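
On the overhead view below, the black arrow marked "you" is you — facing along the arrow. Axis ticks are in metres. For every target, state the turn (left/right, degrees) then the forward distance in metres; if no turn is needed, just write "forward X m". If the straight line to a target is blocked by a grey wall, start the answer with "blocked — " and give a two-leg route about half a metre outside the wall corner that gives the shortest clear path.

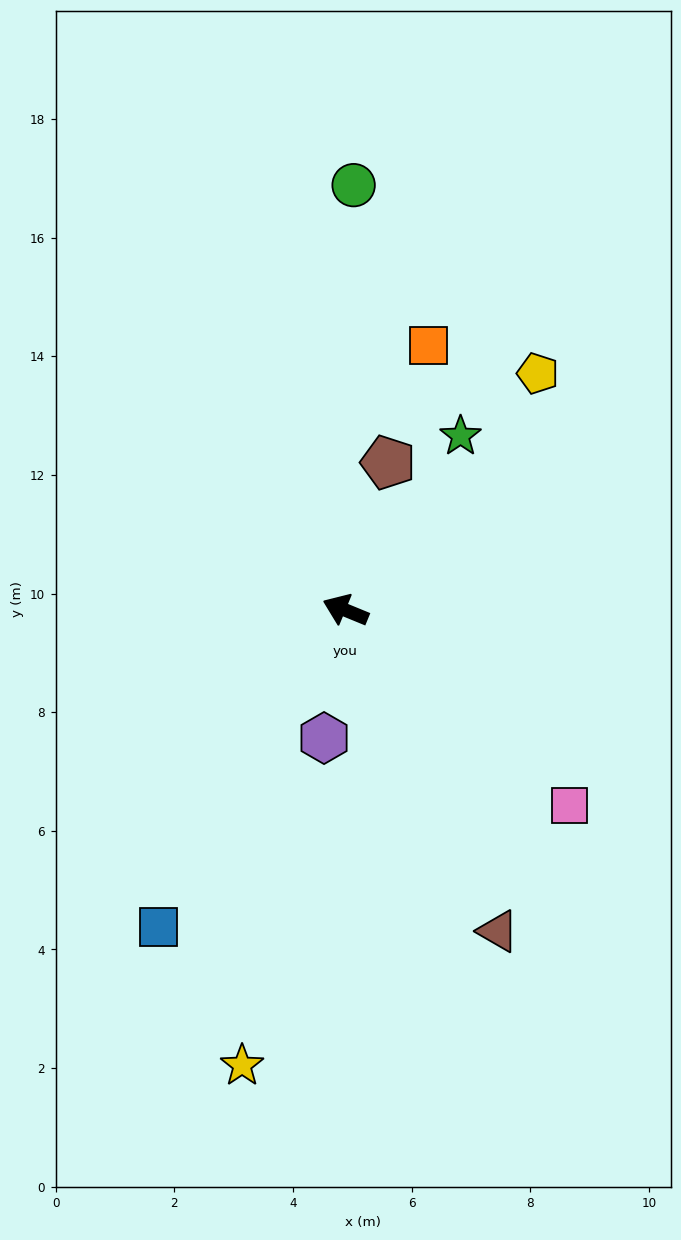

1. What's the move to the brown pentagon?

turn right 84°, forward 2.6 m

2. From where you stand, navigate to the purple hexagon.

turn left 103°, forward 2.2 m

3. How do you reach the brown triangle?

turn left 138°, forward 6.0 m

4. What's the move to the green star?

turn right 101°, forward 3.5 m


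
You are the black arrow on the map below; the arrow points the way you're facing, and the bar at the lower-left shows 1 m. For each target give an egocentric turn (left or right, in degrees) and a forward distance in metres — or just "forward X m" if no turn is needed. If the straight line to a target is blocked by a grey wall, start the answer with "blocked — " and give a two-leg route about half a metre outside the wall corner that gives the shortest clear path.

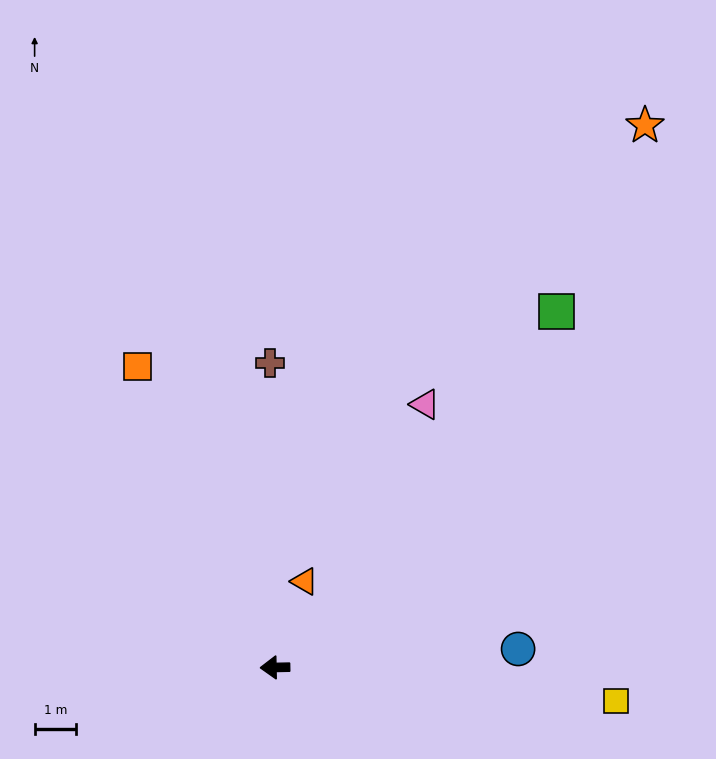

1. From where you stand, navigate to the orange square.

turn right 67°, forward 8.0 m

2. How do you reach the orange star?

turn right 125°, forward 15.8 m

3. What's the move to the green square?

turn right 129°, forward 10.9 m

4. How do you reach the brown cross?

turn right 90°, forward 7.3 m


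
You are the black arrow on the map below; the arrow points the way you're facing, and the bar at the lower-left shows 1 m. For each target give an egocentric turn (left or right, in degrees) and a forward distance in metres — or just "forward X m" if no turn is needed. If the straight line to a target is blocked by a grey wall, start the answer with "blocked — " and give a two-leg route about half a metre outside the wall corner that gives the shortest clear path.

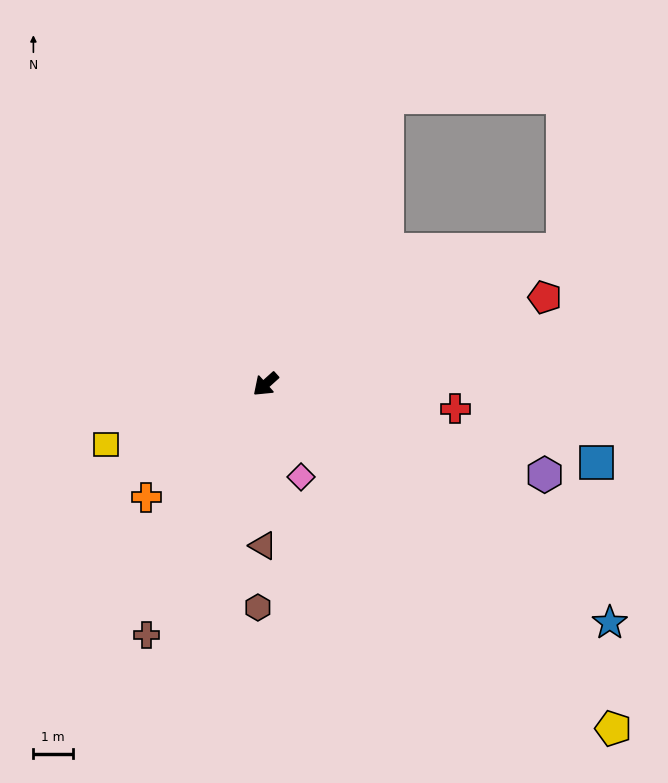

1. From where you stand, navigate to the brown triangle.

turn left 47°, forward 4.1 m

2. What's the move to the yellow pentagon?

turn left 93°, forward 12.5 m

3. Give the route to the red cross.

turn left 131°, forward 4.9 m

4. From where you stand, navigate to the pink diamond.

turn left 69°, forward 2.5 m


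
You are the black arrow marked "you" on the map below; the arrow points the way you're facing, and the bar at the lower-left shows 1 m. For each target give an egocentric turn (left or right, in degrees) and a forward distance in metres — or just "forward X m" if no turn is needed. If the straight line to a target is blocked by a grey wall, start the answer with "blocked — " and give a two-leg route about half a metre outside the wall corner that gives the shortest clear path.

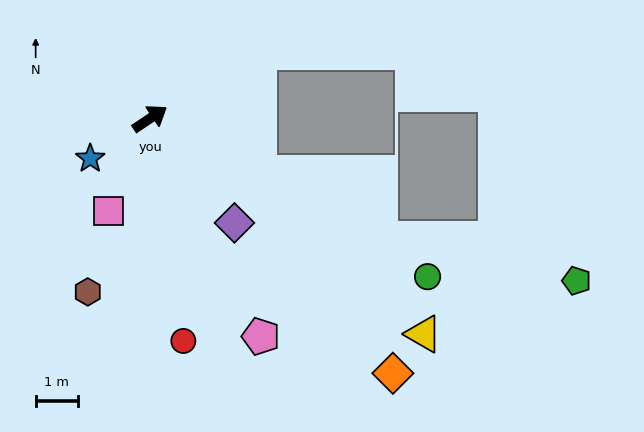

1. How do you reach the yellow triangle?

turn right 72°, forward 8.2 m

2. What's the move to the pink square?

turn right 148°, forward 2.4 m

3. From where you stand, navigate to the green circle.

turn right 63°, forward 7.5 m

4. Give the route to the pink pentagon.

turn right 97°, forward 5.8 m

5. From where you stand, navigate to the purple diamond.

turn right 85°, forward 3.2 m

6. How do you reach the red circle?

turn right 115°, forward 5.3 m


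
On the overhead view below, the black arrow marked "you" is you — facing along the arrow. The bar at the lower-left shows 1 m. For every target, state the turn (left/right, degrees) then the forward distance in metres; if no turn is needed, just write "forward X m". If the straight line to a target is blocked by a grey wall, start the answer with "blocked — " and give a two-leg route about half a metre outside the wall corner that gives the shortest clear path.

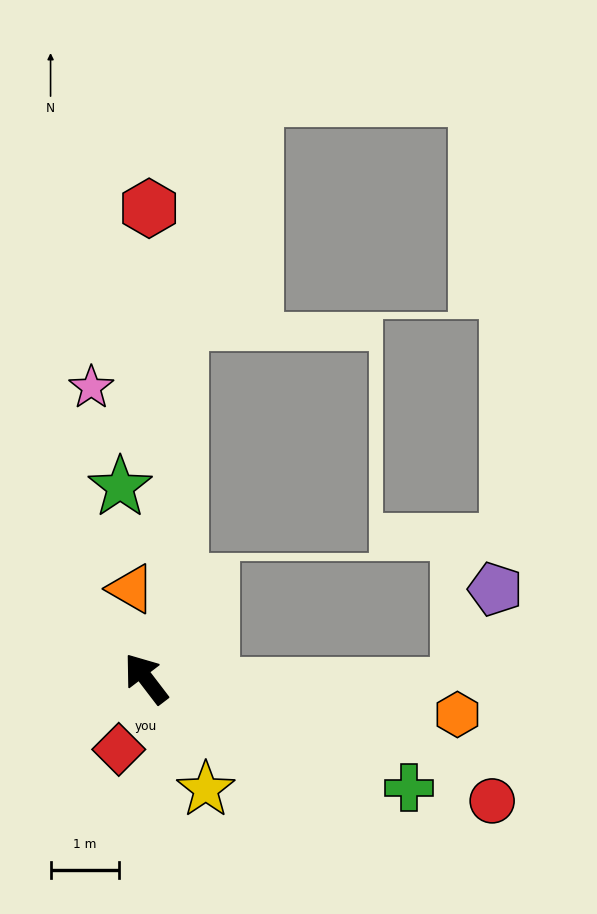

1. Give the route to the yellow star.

turn left 171°, forward 1.9 m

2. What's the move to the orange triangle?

turn right 28°, forward 1.3 m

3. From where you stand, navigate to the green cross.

turn right 150°, forward 4.2 m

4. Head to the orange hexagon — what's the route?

turn right 134°, forward 4.6 m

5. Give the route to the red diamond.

turn left 122°, forward 1.1 m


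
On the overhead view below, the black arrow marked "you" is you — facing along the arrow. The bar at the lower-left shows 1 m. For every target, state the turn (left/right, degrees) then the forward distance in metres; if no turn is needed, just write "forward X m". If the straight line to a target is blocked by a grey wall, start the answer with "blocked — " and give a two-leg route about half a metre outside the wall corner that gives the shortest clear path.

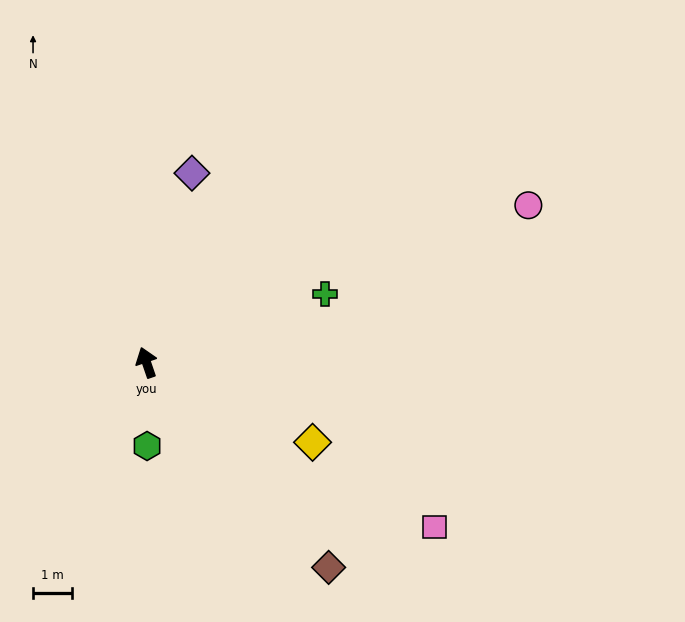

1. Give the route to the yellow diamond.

turn right 135°, forward 4.7 m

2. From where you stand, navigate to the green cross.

turn right 88°, forward 4.8 m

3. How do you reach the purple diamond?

turn right 32°, forward 4.9 m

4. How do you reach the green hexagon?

turn left 162°, forward 2.1 m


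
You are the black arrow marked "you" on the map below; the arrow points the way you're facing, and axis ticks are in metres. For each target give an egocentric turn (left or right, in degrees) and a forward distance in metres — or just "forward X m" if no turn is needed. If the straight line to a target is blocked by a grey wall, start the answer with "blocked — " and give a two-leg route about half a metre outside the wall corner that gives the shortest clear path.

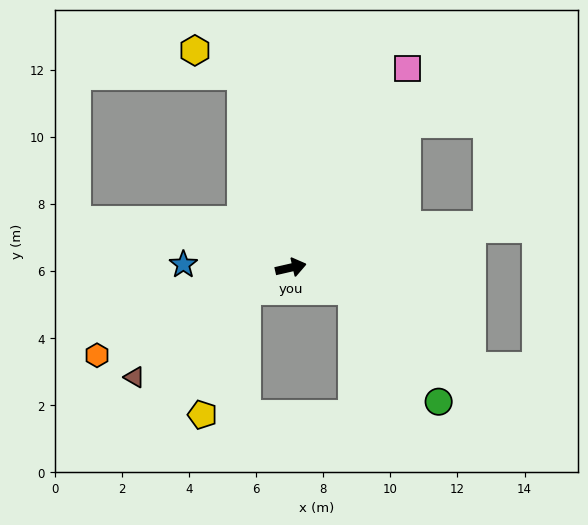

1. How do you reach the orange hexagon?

turn right 169°, forward 6.3 m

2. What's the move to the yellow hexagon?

blocked — turn left 92°, forward 5.9 m, then turn left 46°, forward 1.6 m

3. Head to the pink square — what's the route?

turn left 47°, forward 6.9 m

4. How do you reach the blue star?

turn left 165°, forward 3.2 m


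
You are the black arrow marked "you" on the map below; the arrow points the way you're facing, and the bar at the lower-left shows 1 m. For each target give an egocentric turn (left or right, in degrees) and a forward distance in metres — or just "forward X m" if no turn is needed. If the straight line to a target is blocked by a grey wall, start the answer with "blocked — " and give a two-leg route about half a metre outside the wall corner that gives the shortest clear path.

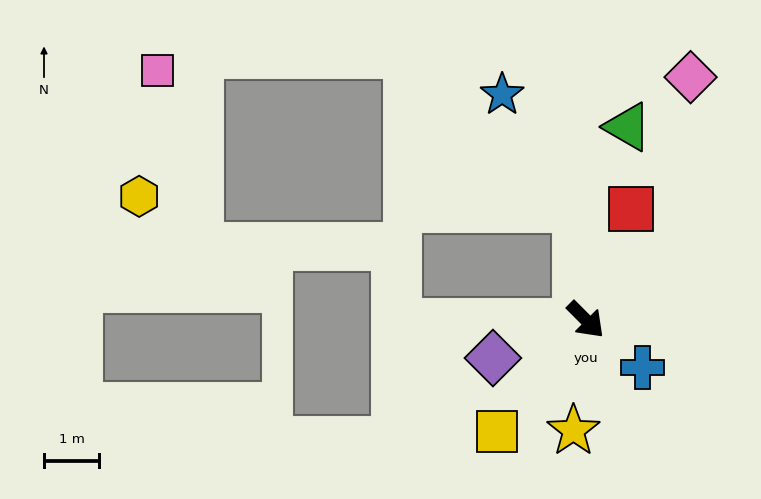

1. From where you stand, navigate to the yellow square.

turn right 83°, forward 2.6 m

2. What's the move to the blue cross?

turn left 5°, forward 1.3 m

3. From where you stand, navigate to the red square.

turn left 113°, forward 2.2 m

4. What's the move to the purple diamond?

turn right 113°, forward 1.8 m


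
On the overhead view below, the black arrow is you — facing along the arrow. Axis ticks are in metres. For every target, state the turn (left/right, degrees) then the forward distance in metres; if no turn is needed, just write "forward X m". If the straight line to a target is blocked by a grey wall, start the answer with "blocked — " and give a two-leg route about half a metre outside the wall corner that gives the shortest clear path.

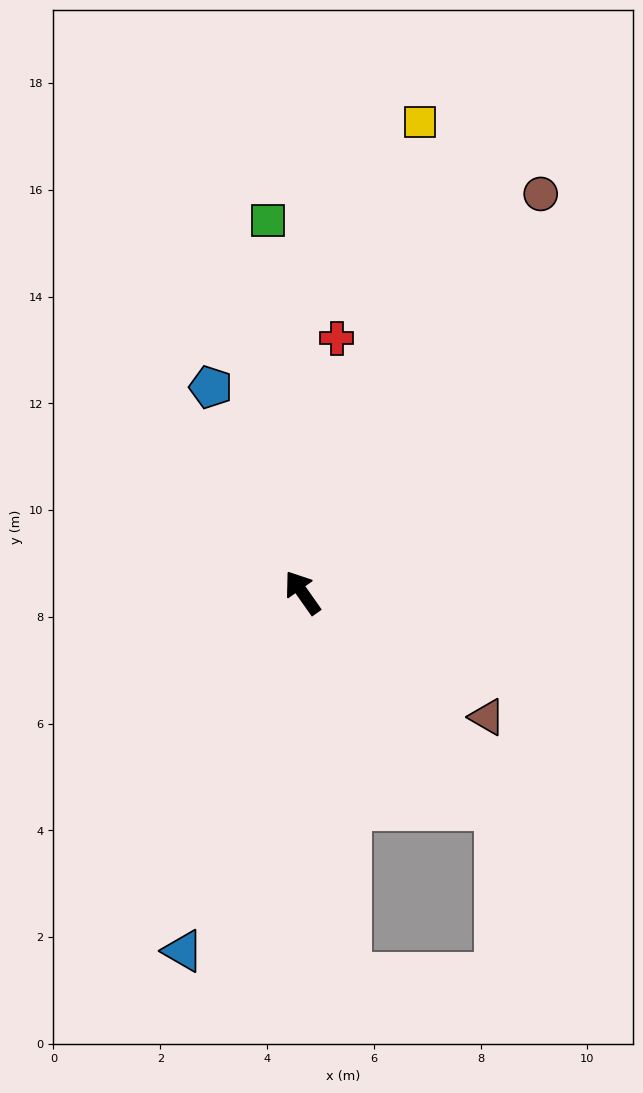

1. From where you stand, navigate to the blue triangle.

turn left 126°, forward 7.1 m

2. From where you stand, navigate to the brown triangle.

turn right 159°, forward 4.2 m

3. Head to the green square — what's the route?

turn right 30°, forward 7.0 m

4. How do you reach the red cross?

turn right 43°, forward 4.8 m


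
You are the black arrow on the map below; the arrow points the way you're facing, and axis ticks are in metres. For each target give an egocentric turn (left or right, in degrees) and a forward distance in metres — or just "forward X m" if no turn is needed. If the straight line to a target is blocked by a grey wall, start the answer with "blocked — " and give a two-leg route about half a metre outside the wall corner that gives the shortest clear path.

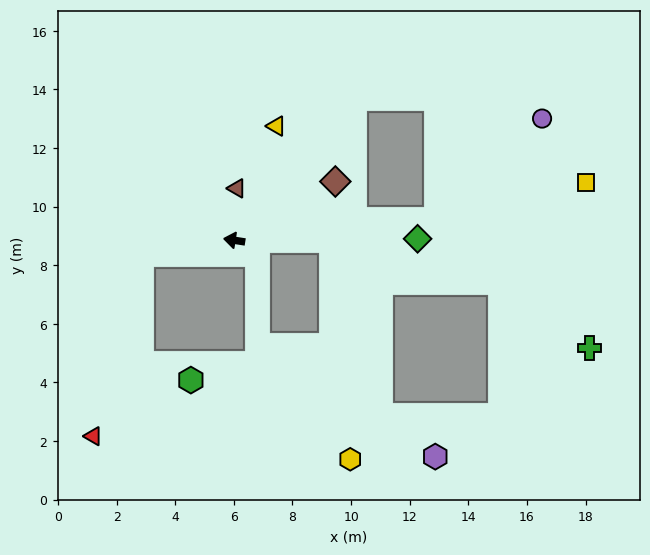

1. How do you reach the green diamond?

turn right 171°, forward 6.3 m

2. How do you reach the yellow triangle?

turn right 101°, forward 4.2 m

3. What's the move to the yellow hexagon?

blocked — turn right 172°, forward 3.3 m, then turn right 84°, forward 7.5 m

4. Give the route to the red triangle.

blocked — turn left 18°, forward 3.2 m, then turn left 66°, forward 6.4 m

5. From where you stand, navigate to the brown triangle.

turn right 84°, forward 1.8 m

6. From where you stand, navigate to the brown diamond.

turn right 141°, forward 4.0 m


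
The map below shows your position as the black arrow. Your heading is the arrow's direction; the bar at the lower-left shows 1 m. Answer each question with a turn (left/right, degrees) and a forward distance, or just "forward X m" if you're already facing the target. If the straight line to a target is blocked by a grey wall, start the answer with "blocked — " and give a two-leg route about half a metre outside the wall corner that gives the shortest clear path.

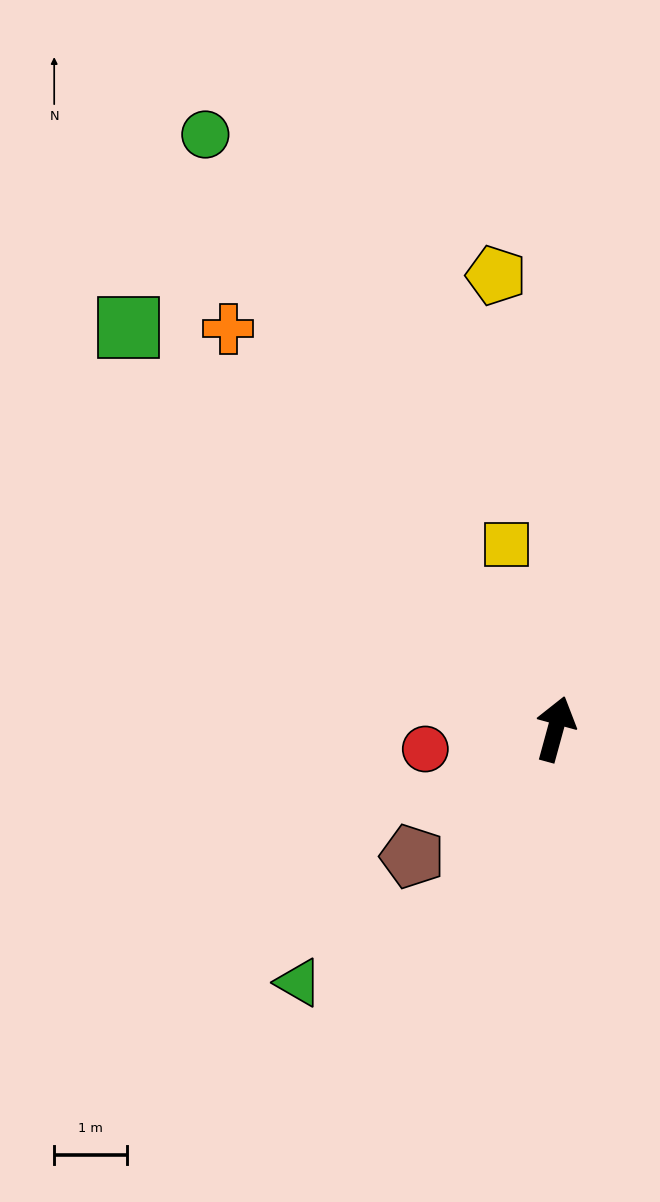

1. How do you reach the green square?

turn left 62°, forward 8.0 m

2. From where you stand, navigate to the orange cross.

turn left 55°, forward 7.1 m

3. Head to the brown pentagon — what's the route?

turn left 147°, forward 2.6 m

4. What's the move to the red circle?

turn left 114°, forward 1.8 m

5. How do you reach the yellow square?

turn left 30°, forward 2.6 m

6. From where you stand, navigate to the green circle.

turn left 46°, forward 9.4 m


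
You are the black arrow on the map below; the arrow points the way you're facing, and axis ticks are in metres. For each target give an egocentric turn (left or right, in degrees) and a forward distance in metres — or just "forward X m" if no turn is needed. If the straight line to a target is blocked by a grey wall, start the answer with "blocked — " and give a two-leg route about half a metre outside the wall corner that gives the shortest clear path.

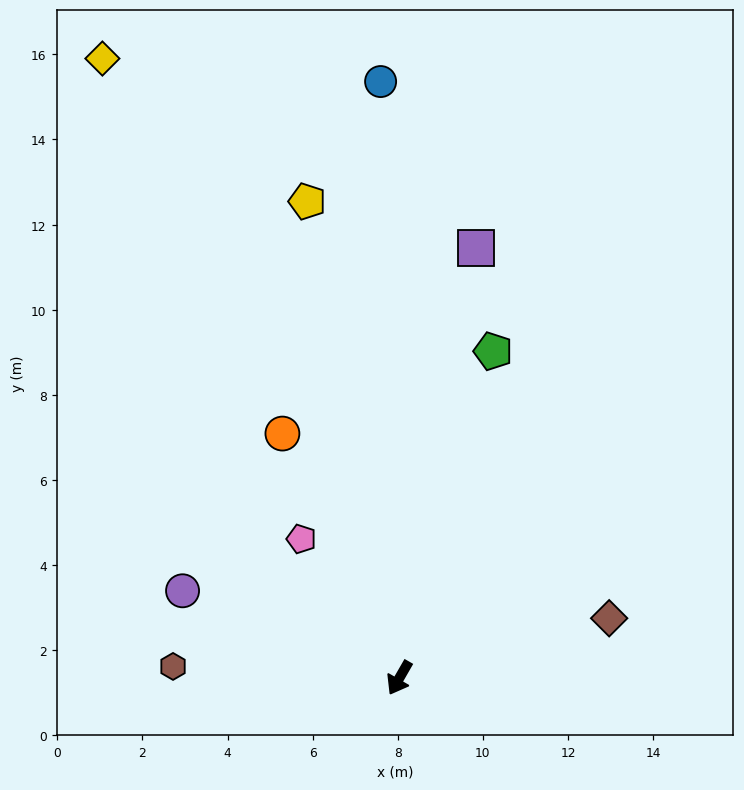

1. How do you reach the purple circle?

turn right 82°, forward 5.5 m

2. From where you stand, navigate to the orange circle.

turn right 125°, forward 6.4 m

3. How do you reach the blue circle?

turn right 148°, forward 14.0 m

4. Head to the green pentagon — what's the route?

turn right 166°, forward 8.0 m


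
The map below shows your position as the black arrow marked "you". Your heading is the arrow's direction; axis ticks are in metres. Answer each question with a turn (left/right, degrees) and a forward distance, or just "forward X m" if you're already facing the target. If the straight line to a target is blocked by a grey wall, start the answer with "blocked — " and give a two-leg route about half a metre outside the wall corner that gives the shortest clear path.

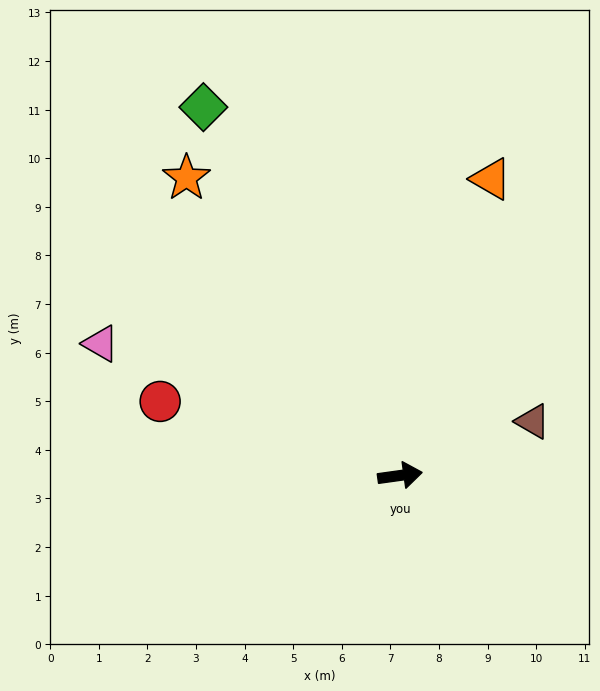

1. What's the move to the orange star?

turn left 118°, forward 7.5 m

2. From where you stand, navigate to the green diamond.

turn left 110°, forward 8.6 m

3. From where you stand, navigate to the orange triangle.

turn left 65°, forward 6.4 m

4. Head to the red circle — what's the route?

turn left 155°, forward 5.2 m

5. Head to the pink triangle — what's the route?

turn left 148°, forward 6.7 m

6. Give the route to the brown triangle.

turn left 14°, forward 2.9 m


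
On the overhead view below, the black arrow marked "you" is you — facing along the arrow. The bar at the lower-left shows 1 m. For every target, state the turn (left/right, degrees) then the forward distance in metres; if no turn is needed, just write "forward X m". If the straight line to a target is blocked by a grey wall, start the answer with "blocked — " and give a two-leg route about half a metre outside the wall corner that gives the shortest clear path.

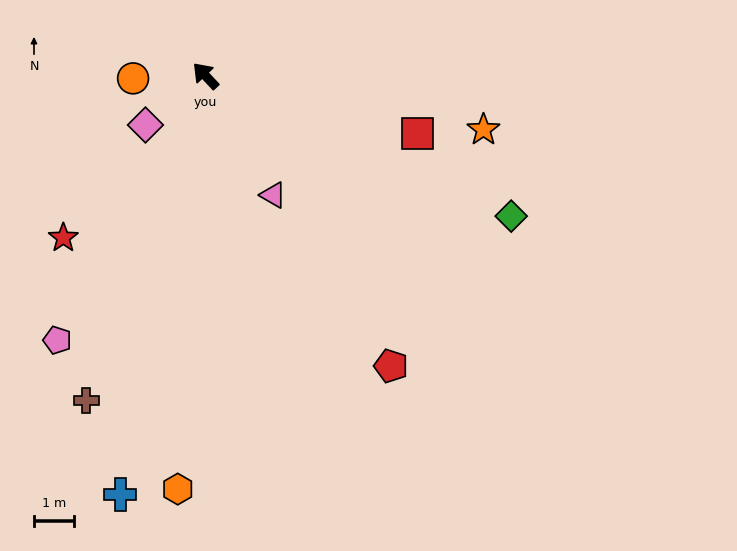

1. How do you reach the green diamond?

turn right 158°, forward 8.4 m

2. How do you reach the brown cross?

turn left 117°, forward 8.7 m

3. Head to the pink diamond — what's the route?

turn left 86°, forward 1.9 m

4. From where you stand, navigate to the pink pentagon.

turn left 108°, forward 7.6 m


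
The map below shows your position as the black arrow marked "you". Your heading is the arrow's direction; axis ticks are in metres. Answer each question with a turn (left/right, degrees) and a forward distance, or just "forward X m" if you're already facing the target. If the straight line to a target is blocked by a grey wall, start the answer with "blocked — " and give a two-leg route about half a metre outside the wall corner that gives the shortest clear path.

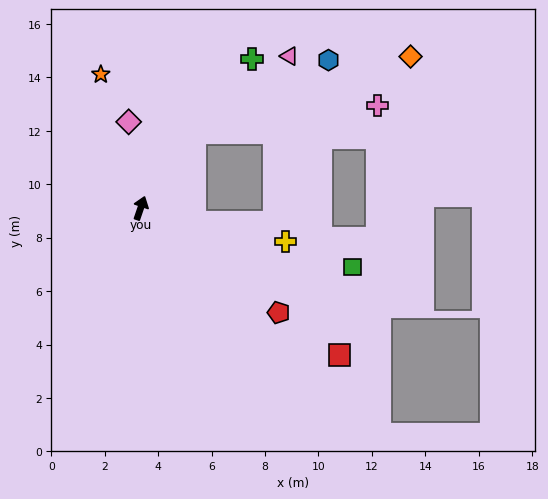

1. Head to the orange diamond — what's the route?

blocked — turn right 17°, forward 3.5 m, then turn right 35°, forward 8.6 m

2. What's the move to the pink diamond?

turn left 27°, forward 3.3 m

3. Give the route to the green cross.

turn right 18°, forward 7.0 m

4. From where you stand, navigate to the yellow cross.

turn right 84°, forward 5.6 m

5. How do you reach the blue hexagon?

blocked — turn right 17°, forward 3.5 m, then turn right 25°, forward 5.7 m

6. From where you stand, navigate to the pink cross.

blocked — turn right 17°, forward 3.5 m, then turn right 45°, forward 6.9 m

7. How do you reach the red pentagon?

turn right 108°, forward 6.5 m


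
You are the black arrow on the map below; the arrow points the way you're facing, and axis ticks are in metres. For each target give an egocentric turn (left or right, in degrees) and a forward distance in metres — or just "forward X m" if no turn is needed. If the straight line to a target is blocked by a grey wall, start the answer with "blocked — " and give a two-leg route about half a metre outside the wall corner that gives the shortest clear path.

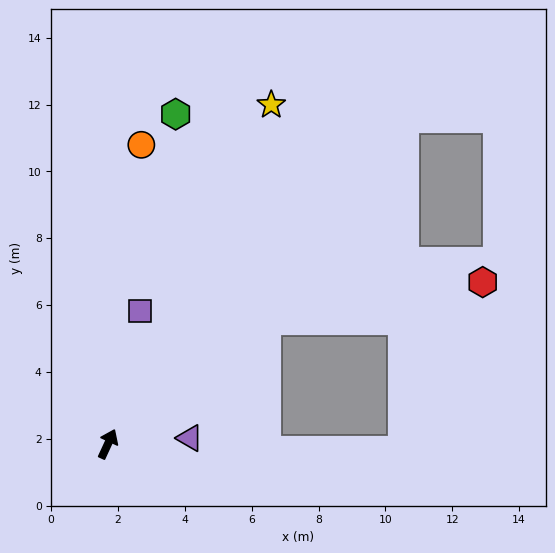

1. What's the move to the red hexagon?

blocked — turn right 27°, forward 6.0 m, then turn right 28°, forward 6.6 m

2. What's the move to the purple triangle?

turn right 61°, forward 2.5 m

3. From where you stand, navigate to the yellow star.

forward 11.3 m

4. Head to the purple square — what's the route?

turn left 11°, forward 4.1 m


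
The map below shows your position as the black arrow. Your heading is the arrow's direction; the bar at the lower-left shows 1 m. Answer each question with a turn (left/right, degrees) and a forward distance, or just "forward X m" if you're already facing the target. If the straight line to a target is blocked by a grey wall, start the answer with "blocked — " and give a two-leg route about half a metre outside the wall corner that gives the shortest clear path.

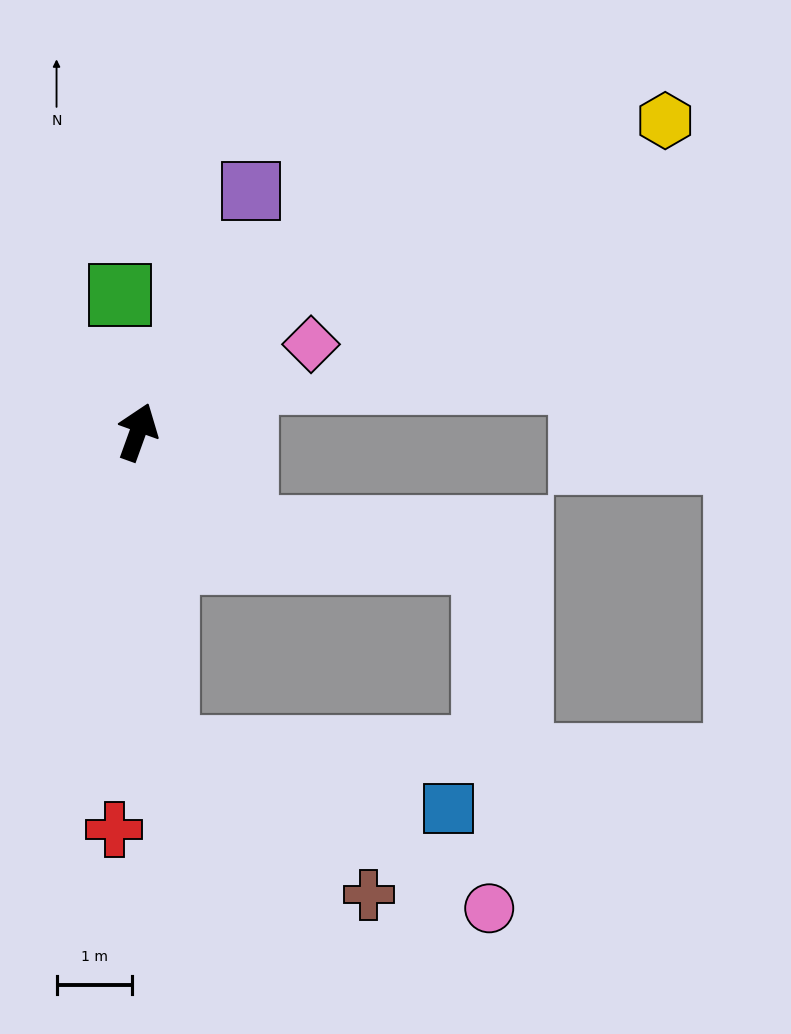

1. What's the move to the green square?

turn left 27°, forward 1.8 m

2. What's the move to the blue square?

blocked — turn right 155°, forward 4.2 m, then turn left 73°, forward 3.8 m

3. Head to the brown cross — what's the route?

blocked — turn right 155°, forward 4.2 m, then turn left 49°, forward 3.3 m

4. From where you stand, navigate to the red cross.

turn right 164°, forward 5.3 m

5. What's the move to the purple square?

turn right 5°, forward 3.5 m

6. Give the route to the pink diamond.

turn right 43°, forward 2.6 m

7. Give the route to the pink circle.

blocked — turn right 155°, forward 4.2 m, then turn left 58°, forward 4.8 m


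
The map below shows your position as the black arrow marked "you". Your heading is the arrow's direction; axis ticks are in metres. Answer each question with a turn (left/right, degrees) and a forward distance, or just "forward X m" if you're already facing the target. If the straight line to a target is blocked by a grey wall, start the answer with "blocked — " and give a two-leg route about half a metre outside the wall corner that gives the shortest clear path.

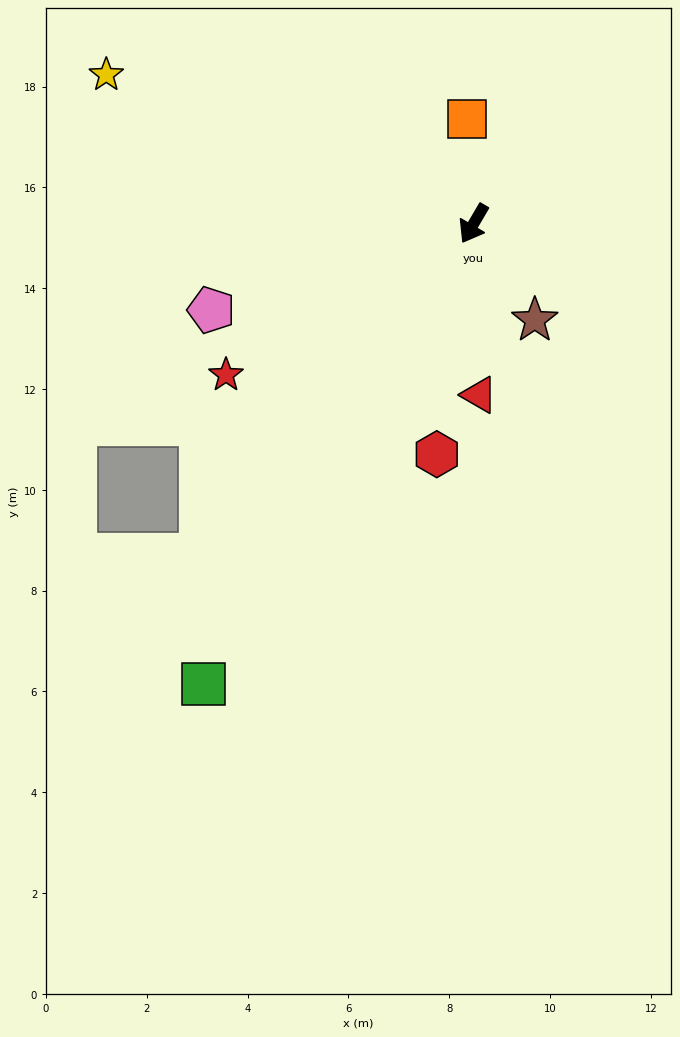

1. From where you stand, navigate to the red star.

turn right 28°, forward 5.8 m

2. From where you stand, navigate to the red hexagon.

turn left 21°, forward 4.6 m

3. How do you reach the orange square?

turn right 146°, forward 2.1 m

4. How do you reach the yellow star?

turn right 82°, forward 7.9 m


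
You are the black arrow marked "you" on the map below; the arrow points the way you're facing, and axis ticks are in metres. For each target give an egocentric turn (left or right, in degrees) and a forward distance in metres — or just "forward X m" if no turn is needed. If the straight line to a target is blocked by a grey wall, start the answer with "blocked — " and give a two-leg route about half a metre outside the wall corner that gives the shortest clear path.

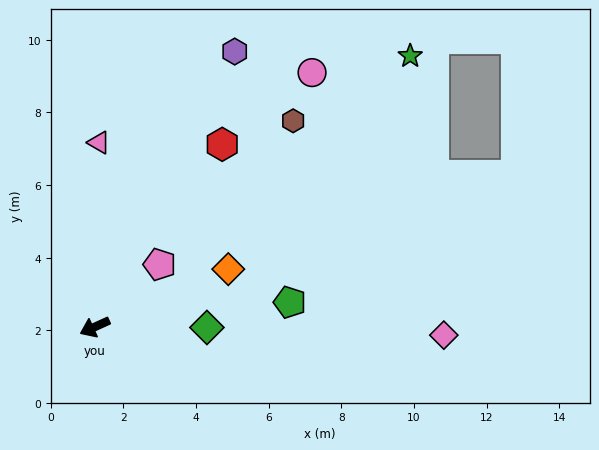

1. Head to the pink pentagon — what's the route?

turn right 161°, forward 2.5 m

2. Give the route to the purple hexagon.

turn right 141°, forward 8.5 m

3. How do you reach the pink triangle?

turn right 116°, forward 5.1 m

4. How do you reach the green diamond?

turn left 155°, forward 3.1 m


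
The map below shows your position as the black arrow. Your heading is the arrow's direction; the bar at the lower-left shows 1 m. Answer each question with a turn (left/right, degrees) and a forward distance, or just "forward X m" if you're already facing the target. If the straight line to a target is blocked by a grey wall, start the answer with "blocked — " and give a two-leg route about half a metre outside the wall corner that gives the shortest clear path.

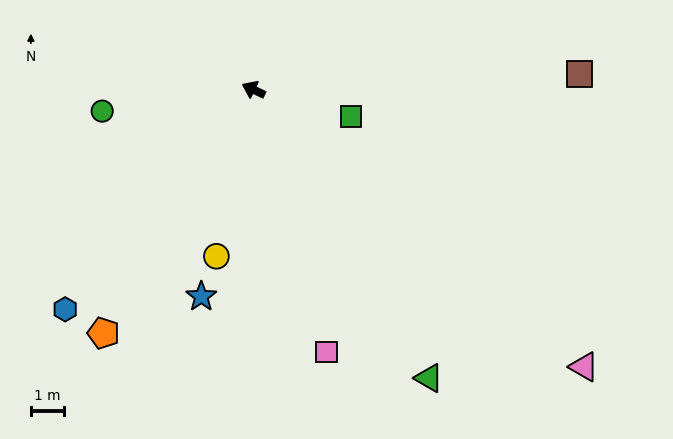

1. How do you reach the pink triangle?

turn left 165°, forward 13.0 m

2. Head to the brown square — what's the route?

turn right 152°, forward 9.8 m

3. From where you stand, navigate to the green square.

turn right 170°, forward 3.0 m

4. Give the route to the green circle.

turn left 33°, forward 4.6 m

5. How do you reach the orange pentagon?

turn left 84°, forward 8.6 m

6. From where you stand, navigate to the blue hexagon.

turn left 75°, forward 8.7 m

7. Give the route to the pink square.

turn left 131°, forward 8.2 m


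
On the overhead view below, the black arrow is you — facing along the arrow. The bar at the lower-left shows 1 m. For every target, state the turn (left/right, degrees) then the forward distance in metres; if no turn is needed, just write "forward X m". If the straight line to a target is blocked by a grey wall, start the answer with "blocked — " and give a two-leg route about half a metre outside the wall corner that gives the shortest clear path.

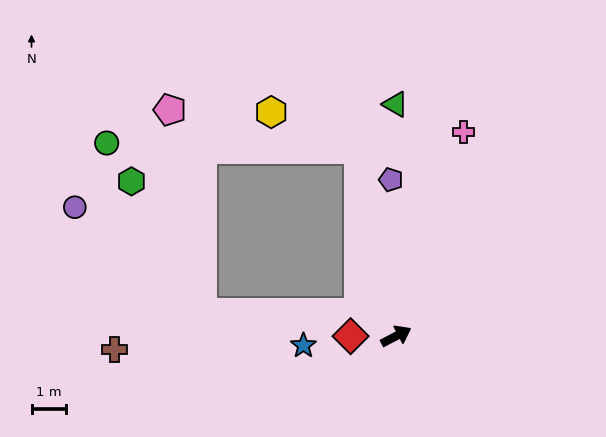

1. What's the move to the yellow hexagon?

blocked — turn left 74°, forward 5.5 m, then turn left 56°, forward 2.7 m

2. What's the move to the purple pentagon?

turn left 64°, forward 4.5 m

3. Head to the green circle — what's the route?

blocked — turn left 74°, forward 5.5 m, then turn left 77°, forward 7.2 m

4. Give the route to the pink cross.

turn left 44°, forward 6.2 m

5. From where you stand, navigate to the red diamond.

turn left 153°, forward 1.3 m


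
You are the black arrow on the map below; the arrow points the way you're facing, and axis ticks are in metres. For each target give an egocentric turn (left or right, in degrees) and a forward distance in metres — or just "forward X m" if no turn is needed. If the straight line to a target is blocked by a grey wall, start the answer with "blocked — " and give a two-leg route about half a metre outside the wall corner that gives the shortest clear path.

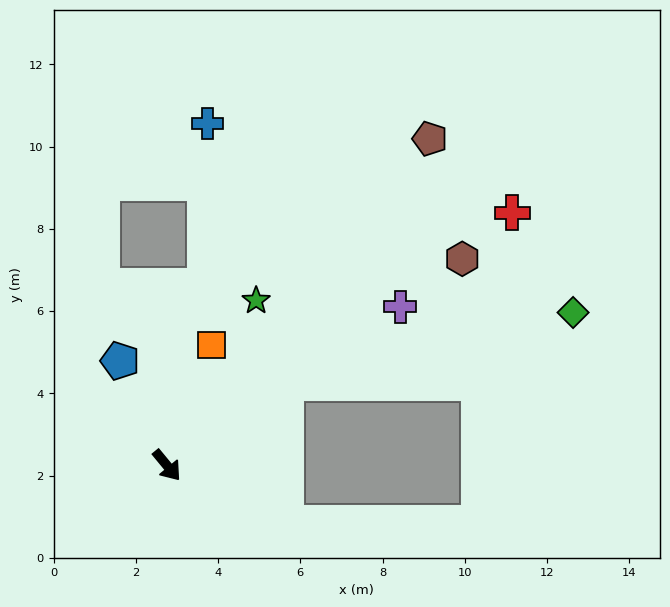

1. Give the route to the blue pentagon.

turn left 165°, forward 2.8 m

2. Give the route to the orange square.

turn left 120°, forward 3.1 m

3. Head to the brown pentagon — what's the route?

turn left 102°, forward 10.2 m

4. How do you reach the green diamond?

blocked — turn left 85°, forward 3.5 m, then turn right 21°, forward 7.2 m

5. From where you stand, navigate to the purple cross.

turn left 85°, forward 6.9 m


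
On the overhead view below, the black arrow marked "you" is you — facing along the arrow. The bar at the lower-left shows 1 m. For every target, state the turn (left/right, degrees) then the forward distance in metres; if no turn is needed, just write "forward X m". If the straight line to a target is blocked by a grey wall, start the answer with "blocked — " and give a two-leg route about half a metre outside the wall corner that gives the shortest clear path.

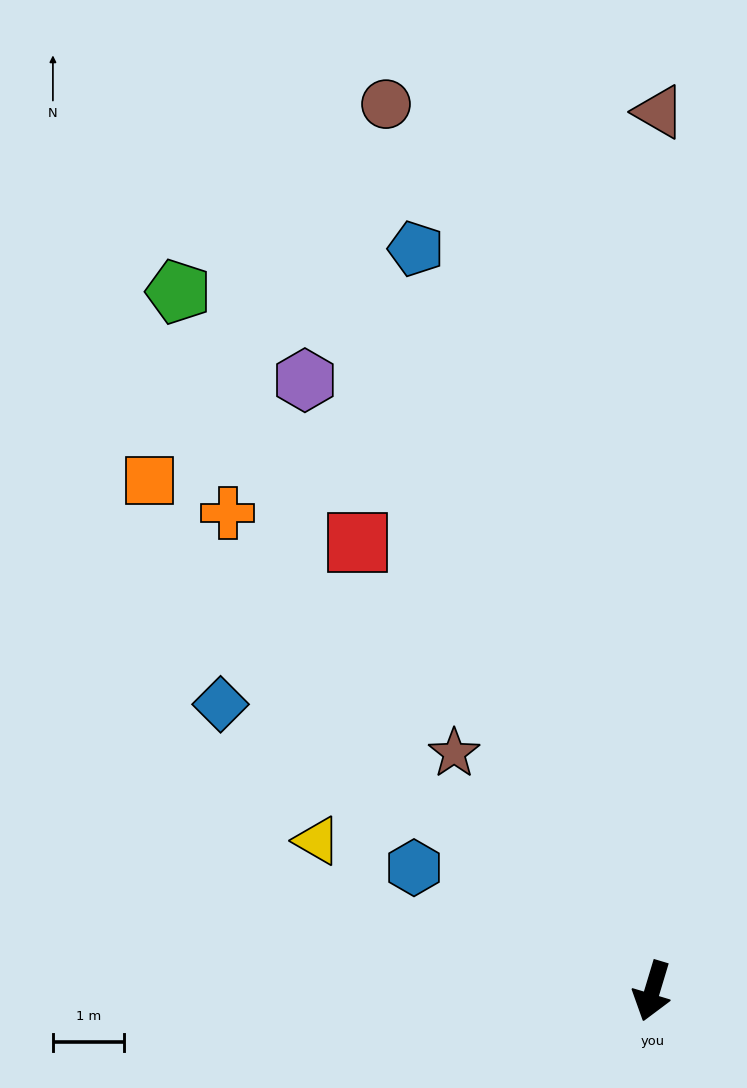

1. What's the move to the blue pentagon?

turn right 146°, forward 11.0 m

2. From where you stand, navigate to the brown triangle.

turn right 164°, forward 12.4 m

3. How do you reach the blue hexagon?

turn right 101°, forward 3.8 m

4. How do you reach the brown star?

turn right 123°, forward 4.4 m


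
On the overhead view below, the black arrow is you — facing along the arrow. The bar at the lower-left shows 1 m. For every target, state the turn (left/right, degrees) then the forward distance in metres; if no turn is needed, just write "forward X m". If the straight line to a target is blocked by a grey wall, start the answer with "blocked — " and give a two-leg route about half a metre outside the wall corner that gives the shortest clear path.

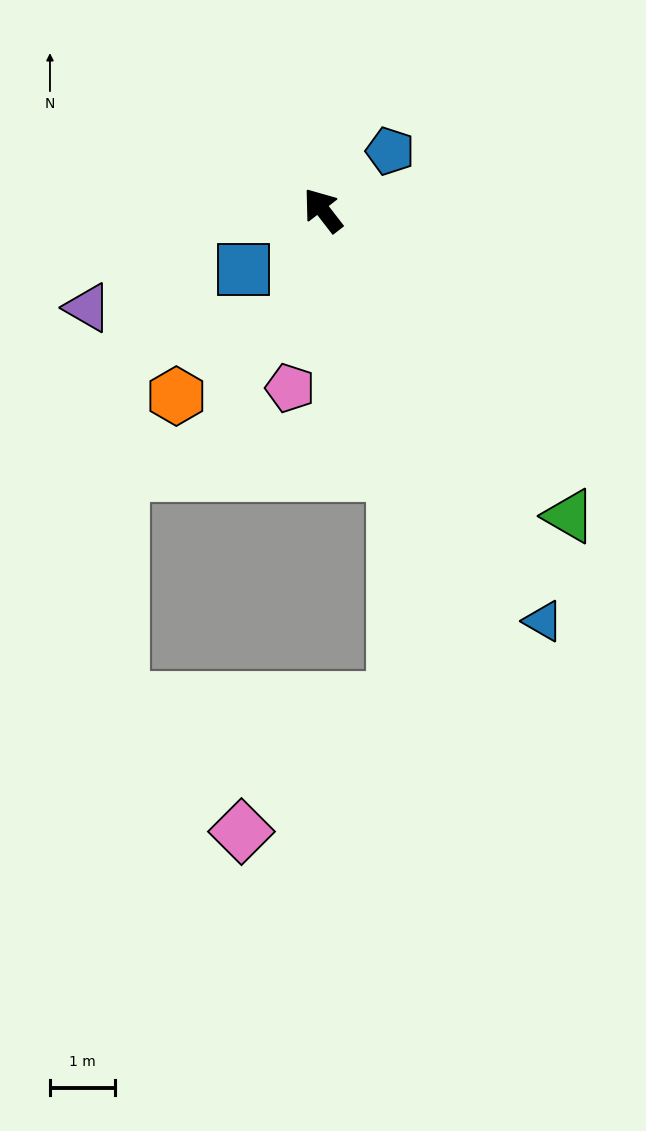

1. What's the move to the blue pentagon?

turn right 87°, forward 1.4 m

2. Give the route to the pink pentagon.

turn left 132°, forward 2.8 m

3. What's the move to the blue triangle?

turn left 170°, forward 7.2 m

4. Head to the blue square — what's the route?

turn left 89°, forward 1.5 m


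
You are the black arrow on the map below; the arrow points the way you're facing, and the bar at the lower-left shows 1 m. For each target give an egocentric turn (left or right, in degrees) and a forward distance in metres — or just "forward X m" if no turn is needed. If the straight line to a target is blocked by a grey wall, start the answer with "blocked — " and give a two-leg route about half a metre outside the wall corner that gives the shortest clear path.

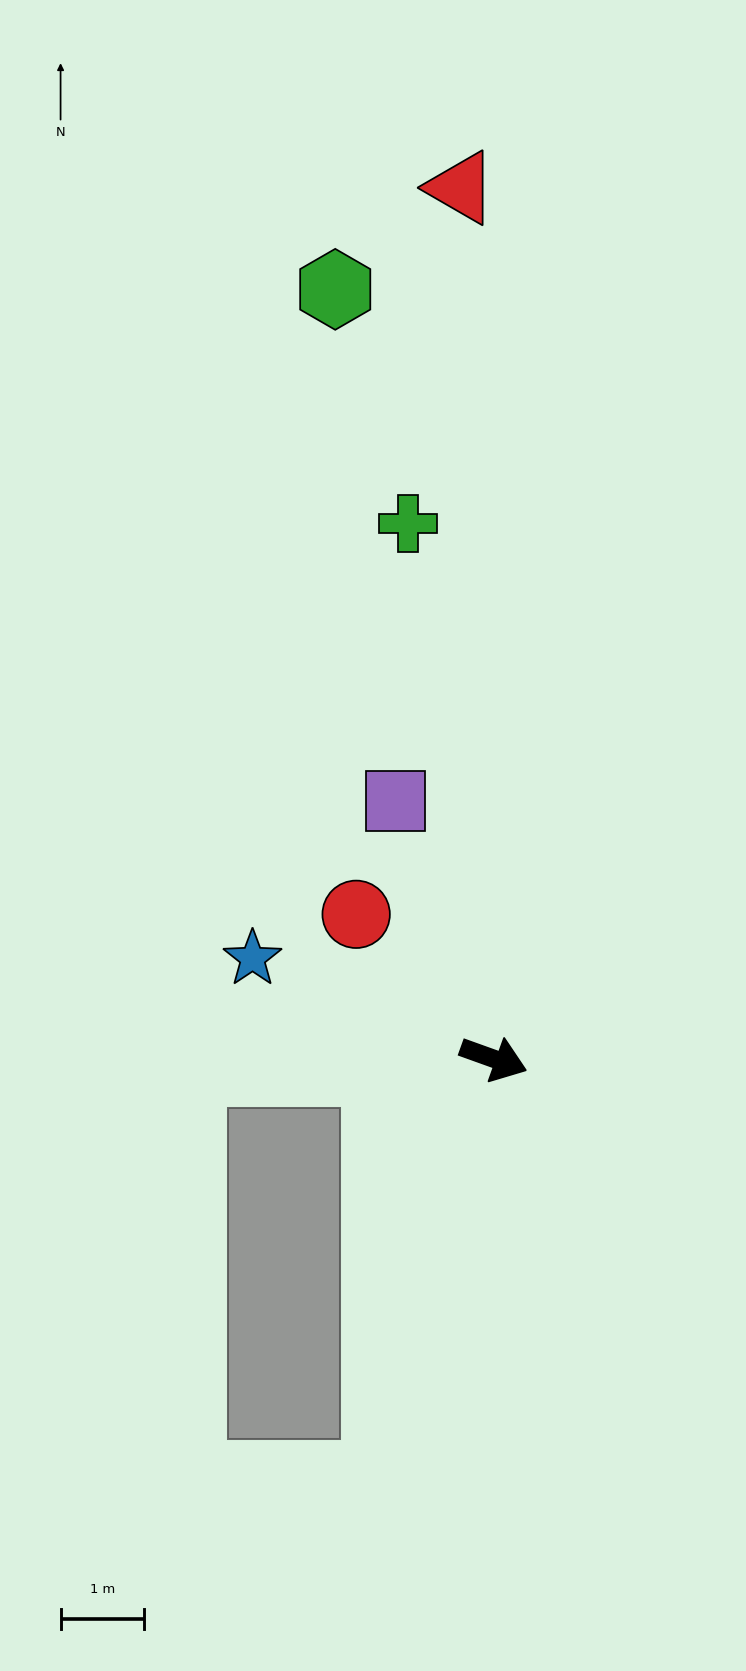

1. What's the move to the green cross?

turn left 119°, forward 6.5 m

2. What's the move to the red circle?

turn left 153°, forward 2.4 m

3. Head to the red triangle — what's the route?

turn left 112°, forward 10.4 m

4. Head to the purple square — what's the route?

turn left 131°, forward 3.3 m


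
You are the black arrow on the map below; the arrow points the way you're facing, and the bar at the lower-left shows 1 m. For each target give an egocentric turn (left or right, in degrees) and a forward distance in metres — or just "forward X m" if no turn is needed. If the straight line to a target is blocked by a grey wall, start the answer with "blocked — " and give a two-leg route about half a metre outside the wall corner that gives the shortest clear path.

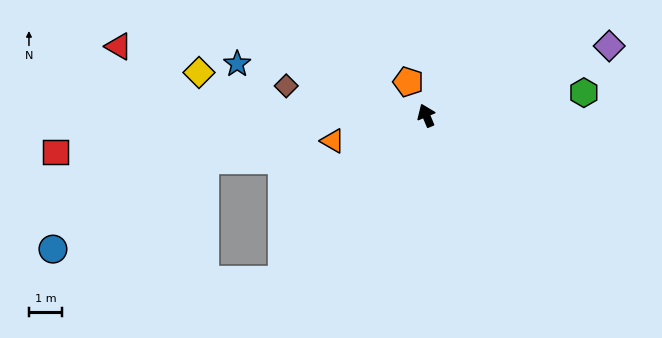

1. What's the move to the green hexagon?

turn right 104°, forward 4.8 m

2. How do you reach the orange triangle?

turn left 83°, forward 2.9 m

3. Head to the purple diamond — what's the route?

turn right 92°, forward 5.9 m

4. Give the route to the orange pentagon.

turn left 5°, forward 1.1 m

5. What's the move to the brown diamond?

turn left 55°, forward 4.3 m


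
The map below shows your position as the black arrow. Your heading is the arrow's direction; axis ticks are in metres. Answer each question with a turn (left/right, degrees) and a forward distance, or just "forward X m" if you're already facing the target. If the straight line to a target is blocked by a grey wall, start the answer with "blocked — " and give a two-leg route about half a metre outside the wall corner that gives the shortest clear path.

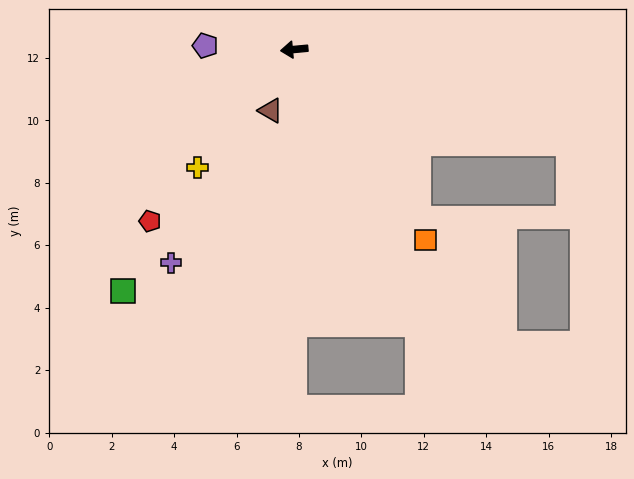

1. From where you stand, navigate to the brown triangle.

turn left 64°, forward 2.1 m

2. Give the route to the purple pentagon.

turn right 8°, forward 2.9 m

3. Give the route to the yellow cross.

turn left 45°, forward 4.9 m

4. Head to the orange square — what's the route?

turn left 119°, forward 7.4 m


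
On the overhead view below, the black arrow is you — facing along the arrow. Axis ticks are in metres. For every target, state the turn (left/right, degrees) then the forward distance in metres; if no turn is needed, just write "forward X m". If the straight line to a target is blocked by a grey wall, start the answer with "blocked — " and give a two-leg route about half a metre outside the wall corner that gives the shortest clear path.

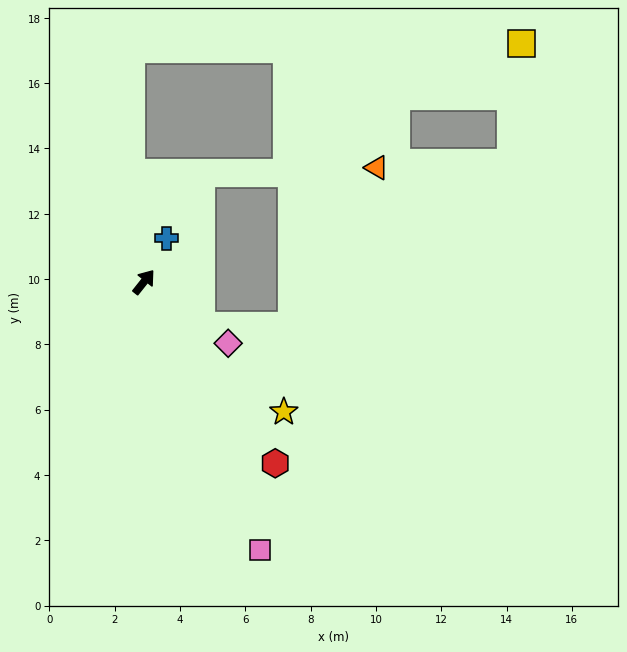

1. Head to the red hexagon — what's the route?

turn right 106°, forward 6.9 m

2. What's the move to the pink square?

turn right 118°, forward 8.9 m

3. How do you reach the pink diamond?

turn right 88°, forward 3.2 m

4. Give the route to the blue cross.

turn left 11°, forward 1.5 m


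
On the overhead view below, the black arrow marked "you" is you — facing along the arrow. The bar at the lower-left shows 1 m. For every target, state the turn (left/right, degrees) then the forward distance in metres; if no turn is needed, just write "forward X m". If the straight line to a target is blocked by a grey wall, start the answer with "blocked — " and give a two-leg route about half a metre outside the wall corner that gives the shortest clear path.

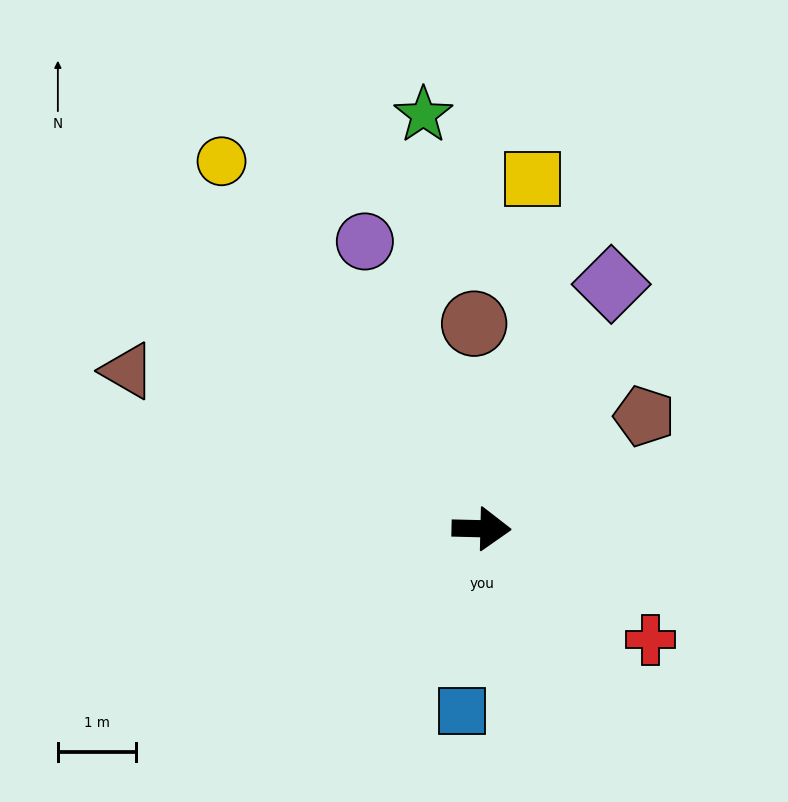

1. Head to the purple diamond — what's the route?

turn left 63°, forward 3.5 m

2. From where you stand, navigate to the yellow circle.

turn left 127°, forward 5.7 m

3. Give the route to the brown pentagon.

turn left 36°, forward 2.5 m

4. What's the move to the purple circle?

turn left 114°, forward 4.0 m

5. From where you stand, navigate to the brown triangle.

turn left 157°, forward 4.9 m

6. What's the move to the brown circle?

turn left 93°, forward 2.6 m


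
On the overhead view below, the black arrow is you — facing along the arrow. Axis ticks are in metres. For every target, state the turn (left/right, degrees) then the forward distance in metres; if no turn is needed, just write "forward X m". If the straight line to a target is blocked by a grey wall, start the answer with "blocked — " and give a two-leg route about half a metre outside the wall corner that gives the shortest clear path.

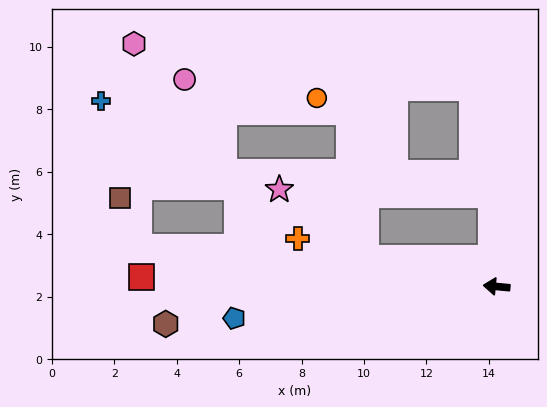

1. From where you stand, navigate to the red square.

turn left 4°, forward 11.4 m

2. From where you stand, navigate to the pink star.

blocked — turn right 7°, forward 4.3 m, then turn right 26°, forward 3.5 m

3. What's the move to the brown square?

blocked — forward 11.5 m, then turn right 63°, forward 1.7 m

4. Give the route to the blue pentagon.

turn left 12°, forward 8.5 m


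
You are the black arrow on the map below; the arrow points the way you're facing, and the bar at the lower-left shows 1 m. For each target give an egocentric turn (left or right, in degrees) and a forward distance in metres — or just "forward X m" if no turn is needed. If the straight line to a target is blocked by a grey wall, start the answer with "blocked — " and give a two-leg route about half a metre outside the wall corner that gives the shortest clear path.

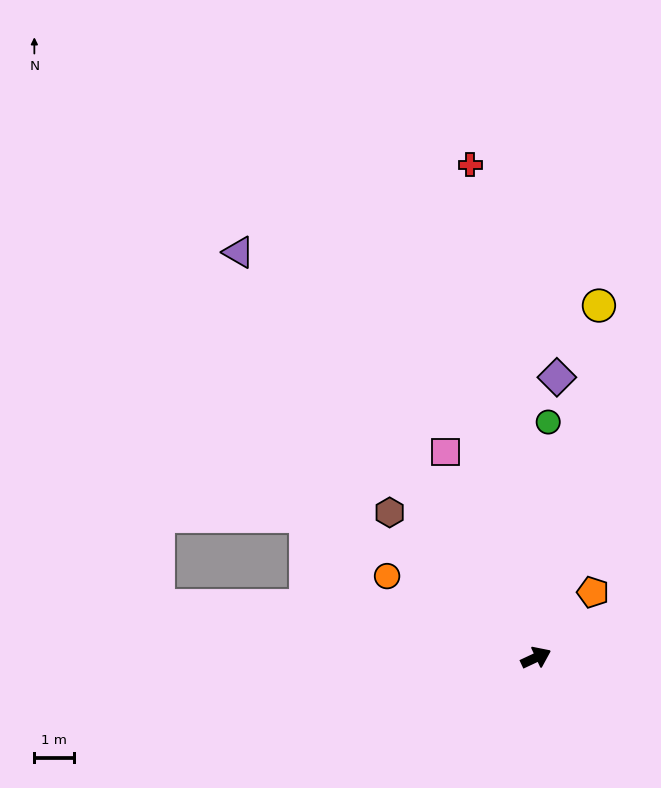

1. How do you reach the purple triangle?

turn left 101°, forward 12.8 m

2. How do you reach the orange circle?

turn left 126°, forward 4.3 m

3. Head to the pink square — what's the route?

turn left 89°, forward 5.7 m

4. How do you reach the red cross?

turn left 72°, forward 12.7 m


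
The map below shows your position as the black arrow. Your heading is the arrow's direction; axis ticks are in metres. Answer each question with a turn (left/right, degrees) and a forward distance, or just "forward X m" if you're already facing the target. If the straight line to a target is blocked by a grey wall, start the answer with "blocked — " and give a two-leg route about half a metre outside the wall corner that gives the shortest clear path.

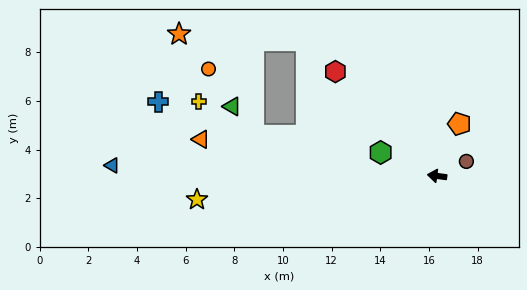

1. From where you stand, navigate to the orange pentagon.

turn right 106°, forward 2.3 m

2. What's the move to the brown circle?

turn right 146°, forward 1.3 m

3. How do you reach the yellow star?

turn left 13°, forward 9.9 m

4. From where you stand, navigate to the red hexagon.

turn right 38°, forward 6.0 m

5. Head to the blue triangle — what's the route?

turn left 6°, forward 13.4 m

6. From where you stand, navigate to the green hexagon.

turn right 15°, forward 2.5 m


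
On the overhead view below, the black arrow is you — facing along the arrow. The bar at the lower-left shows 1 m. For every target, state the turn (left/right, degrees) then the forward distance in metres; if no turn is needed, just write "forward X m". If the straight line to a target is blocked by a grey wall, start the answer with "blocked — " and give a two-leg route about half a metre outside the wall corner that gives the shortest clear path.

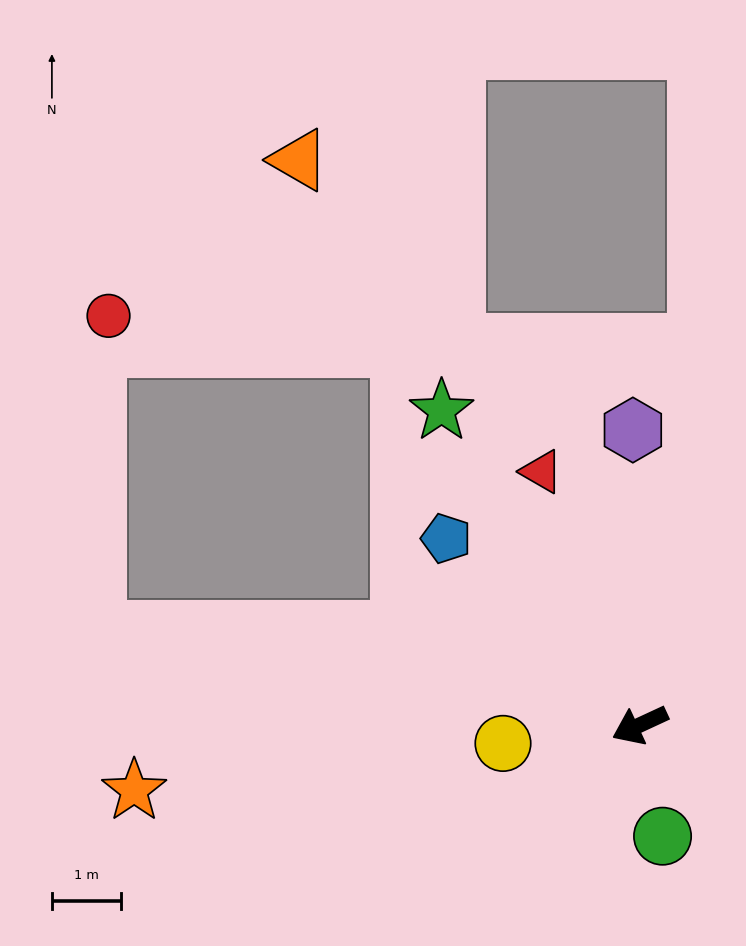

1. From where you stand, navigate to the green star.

turn right 83°, forward 5.4 m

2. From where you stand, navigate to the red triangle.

turn right 94°, forward 3.9 m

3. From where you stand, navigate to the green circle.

turn left 77°, forward 1.6 m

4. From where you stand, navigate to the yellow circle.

turn right 17°, forward 2.0 m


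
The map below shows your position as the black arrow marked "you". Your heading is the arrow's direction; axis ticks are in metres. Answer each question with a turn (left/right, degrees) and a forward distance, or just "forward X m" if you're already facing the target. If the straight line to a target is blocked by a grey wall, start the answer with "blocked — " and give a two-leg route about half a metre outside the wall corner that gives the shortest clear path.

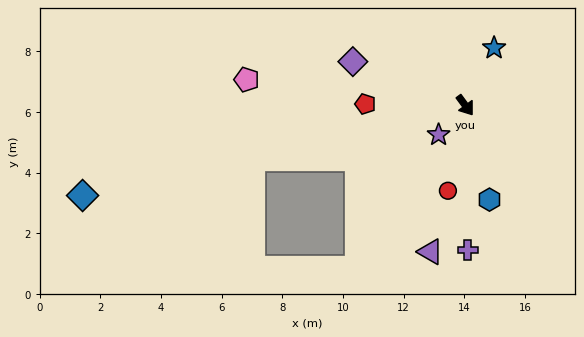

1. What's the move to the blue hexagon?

turn right 22°, forward 3.2 m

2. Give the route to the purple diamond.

turn right 148°, forward 4.0 m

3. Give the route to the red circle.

turn right 48°, forward 2.9 m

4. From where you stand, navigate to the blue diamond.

turn right 113°, forward 13.0 m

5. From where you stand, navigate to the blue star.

turn left 117°, forward 2.1 m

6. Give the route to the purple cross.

turn right 35°, forward 4.8 m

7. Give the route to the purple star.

turn right 79°, forward 1.3 m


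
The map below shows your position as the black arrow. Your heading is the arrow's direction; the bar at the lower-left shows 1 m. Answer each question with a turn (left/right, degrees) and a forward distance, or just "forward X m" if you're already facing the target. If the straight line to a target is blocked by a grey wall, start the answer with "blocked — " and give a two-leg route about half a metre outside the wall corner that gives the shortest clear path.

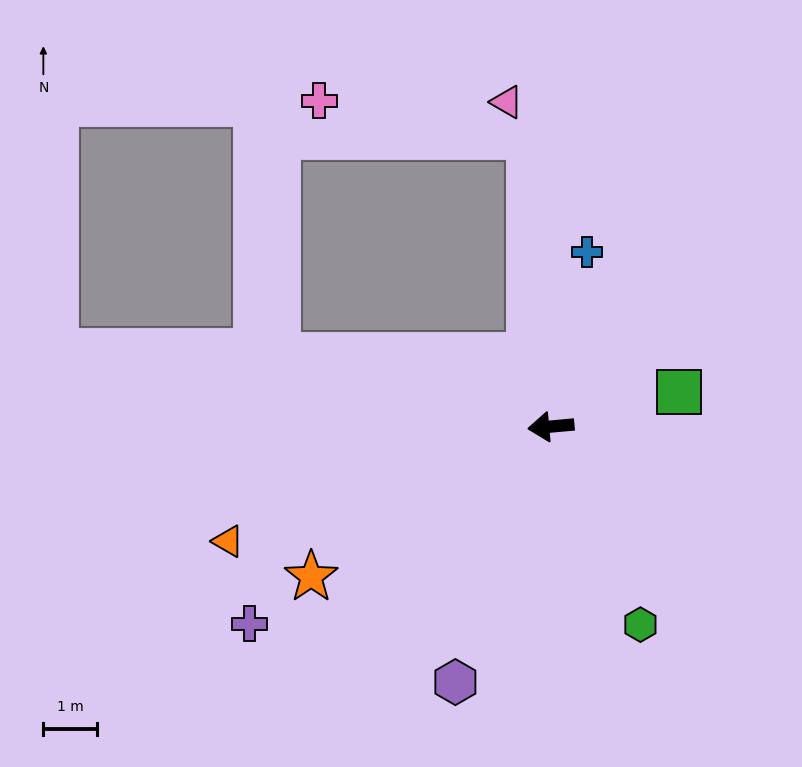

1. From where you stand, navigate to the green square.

turn right 170°, forward 2.5 m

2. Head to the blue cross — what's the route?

turn right 107°, forward 3.3 m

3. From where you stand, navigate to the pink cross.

blocked — turn right 91°, forward 5.4 m, then turn left 76°, forward 4.0 m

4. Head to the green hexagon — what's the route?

turn left 109°, forward 4.0 m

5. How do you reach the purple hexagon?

turn left 64°, forward 5.1 m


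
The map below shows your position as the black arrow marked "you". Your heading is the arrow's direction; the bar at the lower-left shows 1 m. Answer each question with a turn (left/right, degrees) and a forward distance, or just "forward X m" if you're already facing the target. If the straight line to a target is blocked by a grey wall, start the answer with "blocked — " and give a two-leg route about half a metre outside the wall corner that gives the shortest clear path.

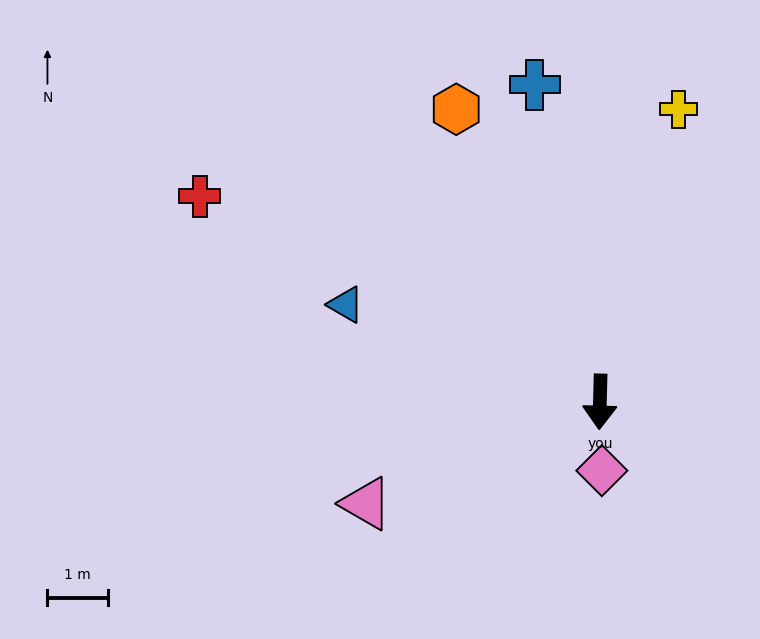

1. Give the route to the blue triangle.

turn right 109°, forward 4.5 m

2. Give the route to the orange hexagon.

turn right 152°, forward 5.4 m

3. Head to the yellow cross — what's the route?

turn left 166°, forward 5.0 m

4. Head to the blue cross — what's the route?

turn right 167°, forward 5.3 m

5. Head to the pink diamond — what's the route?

turn left 3°, forward 1.1 m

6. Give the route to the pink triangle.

turn right 65°, forward 4.2 m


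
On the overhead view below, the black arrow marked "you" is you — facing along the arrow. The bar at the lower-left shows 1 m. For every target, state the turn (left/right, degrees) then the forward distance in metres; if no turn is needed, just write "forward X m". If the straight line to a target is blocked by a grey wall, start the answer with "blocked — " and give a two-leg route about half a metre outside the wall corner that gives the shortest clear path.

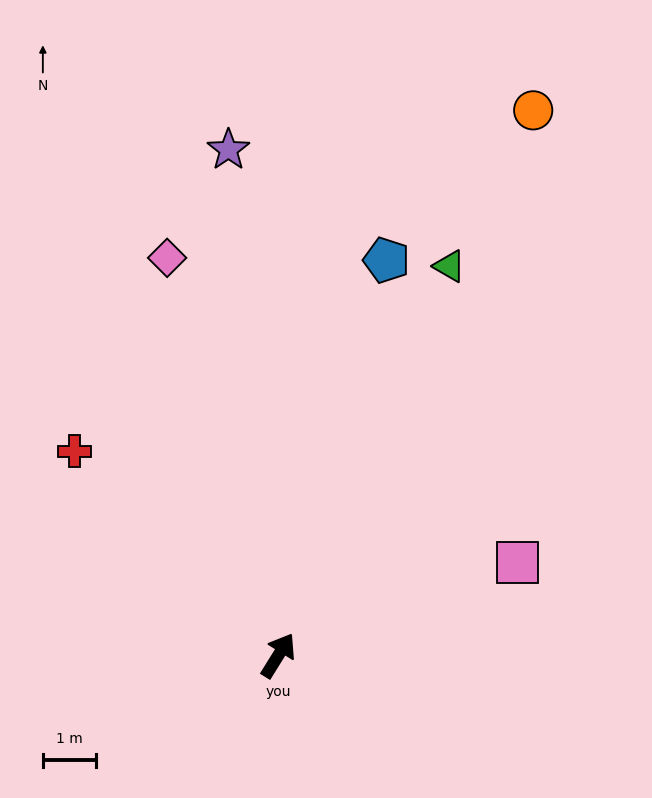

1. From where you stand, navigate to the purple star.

turn left 37°, forward 9.6 m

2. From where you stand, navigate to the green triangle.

turn left 8°, forward 8.0 m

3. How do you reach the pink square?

turn right 37°, forward 4.9 m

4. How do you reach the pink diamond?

turn left 47°, forward 7.8 m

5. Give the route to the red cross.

turn left 77°, forward 5.5 m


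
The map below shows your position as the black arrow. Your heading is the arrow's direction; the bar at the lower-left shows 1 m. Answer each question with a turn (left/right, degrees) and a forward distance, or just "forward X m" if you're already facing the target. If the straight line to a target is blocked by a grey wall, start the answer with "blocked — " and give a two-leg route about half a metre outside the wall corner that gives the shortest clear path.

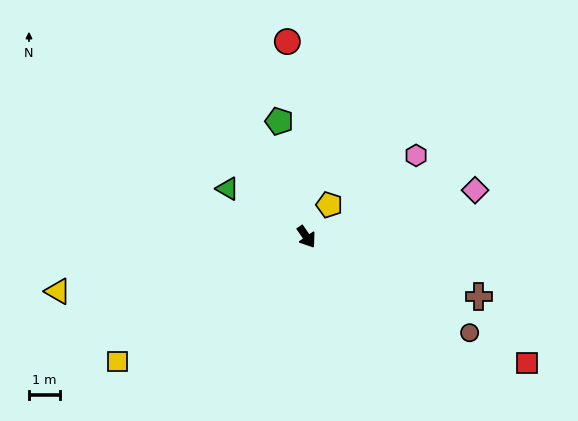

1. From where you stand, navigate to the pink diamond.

turn left 71°, forward 5.6 m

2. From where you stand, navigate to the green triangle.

turn right 156°, forward 3.0 m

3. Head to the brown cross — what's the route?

turn left 36°, forward 5.8 m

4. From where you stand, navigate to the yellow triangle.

turn right 112°, forward 8.1 m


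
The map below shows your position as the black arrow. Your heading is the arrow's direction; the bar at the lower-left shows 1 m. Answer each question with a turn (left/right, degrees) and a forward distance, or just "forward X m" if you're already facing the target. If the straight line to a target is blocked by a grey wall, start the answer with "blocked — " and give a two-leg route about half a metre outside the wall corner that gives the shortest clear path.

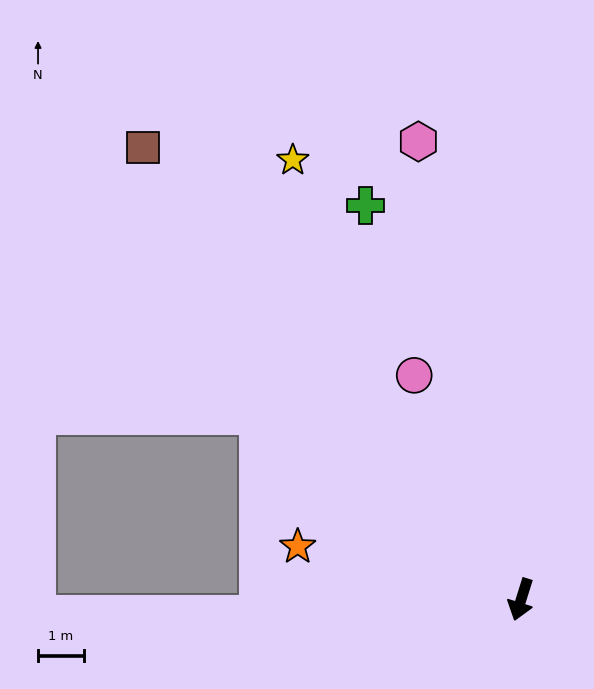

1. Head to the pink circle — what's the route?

turn right 137°, forward 5.4 m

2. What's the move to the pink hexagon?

turn right 150°, forward 10.2 m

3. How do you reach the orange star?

turn right 86°, forward 5.0 m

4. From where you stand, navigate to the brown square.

turn right 123°, forward 12.8 m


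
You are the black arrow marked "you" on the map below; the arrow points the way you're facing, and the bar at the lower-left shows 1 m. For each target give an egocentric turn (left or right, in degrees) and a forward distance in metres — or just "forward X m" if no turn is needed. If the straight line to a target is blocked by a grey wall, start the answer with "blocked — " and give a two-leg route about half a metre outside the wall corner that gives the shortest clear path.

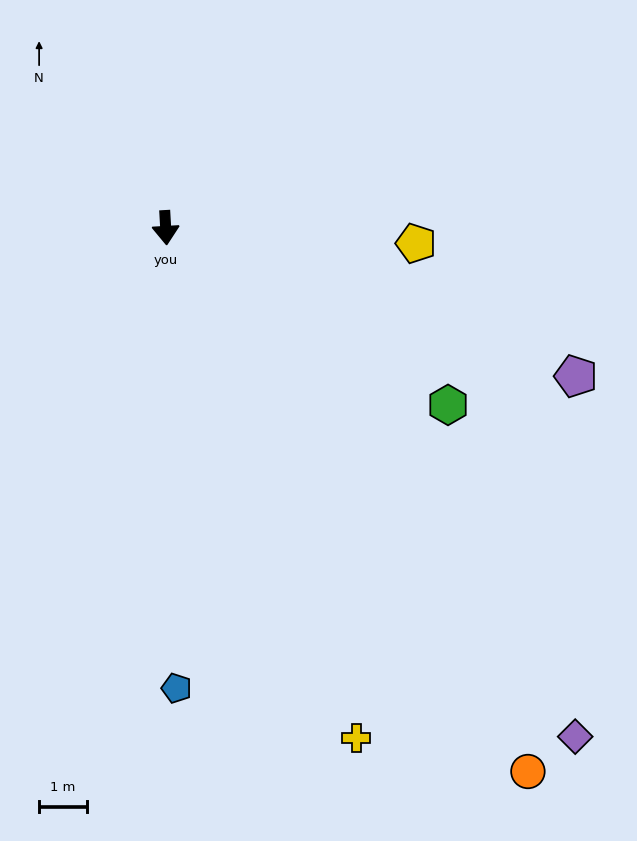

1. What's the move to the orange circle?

turn left 30°, forward 13.7 m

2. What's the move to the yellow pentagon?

turn left 83°, forward 5.3 m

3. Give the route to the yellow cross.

turn left 17°, forward 11.4 m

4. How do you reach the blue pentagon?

forward 9.7 m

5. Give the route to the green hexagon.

turn left 55°, forward 7.0 m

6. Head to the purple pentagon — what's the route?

turn left 67°, forward 9.2 m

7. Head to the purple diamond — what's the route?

turn left 36°, forward 13.7 m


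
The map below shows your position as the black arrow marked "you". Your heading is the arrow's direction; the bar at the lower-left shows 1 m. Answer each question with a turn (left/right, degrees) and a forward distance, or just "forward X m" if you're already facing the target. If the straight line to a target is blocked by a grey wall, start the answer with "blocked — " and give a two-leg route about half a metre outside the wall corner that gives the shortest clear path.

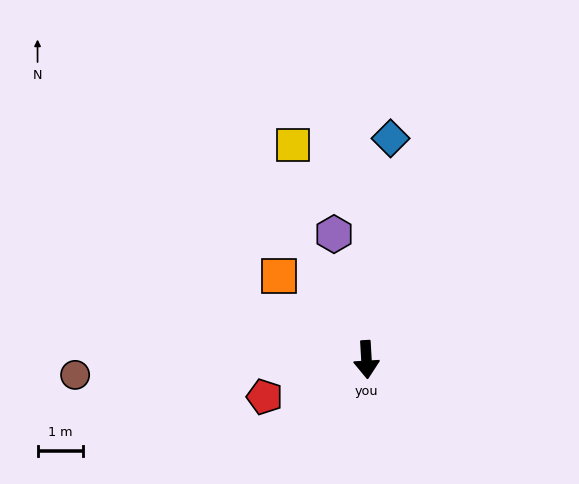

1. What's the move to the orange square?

turn right 137°, forward 2.7 m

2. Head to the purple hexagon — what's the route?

turn right 169°, forward 2.8 m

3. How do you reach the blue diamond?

turn left 170°, forward 4.9 m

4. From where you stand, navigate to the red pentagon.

turn right 73°, forward 2.4 m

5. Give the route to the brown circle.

turn right 90°, forward 6.4 m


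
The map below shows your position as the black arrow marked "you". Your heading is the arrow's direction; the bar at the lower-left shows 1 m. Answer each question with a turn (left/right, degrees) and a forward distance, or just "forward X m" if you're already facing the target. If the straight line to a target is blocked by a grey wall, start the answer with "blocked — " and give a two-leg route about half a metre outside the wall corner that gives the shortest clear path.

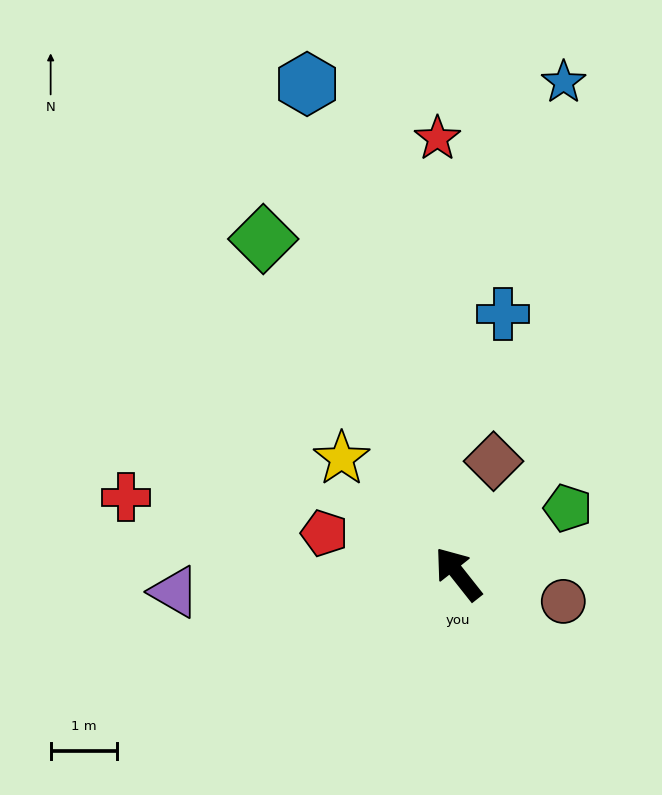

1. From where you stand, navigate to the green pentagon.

turn right 97°, forward 1.9 m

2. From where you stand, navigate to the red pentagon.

turn left 35°, forward 2.1 m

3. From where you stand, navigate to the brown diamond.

turn right 56°, forward 1.8 m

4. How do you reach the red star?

turn right 36°, forward 6.5 m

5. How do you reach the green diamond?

turn right 8°, forward 5.8 m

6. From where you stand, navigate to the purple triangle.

turn left 55°, forward 4.3 m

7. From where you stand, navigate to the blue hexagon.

turn right 21°, forward 7.7 m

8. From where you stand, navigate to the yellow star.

turn left 7°, forward 2.5 m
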